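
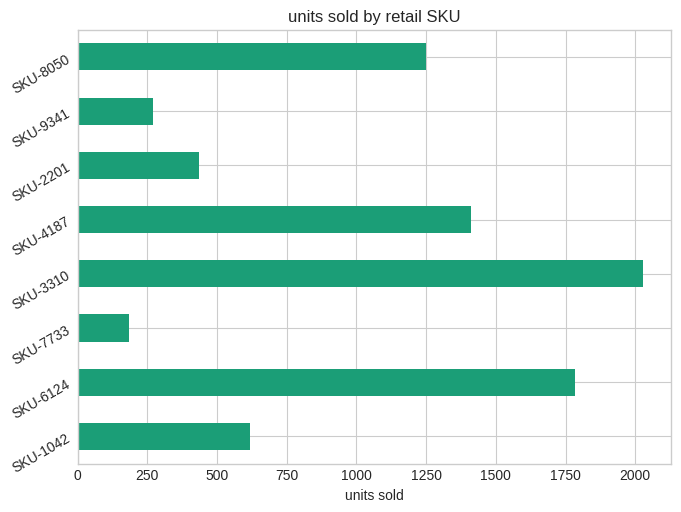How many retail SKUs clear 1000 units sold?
4

Above 1000: SKU-6124, SKU-3310, SKU-4187, SKU-8050.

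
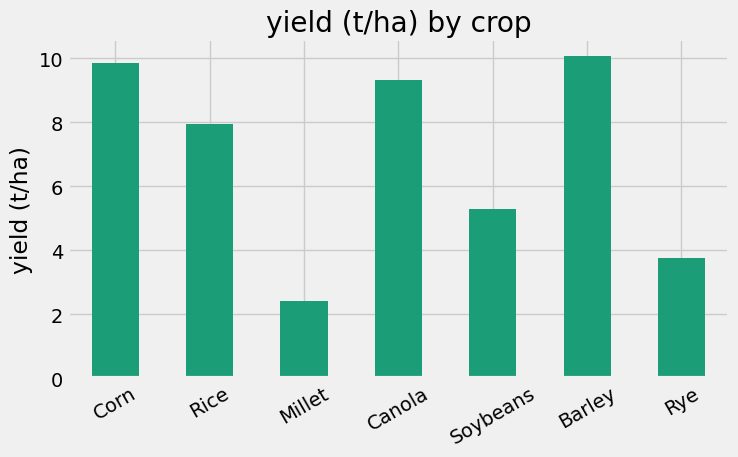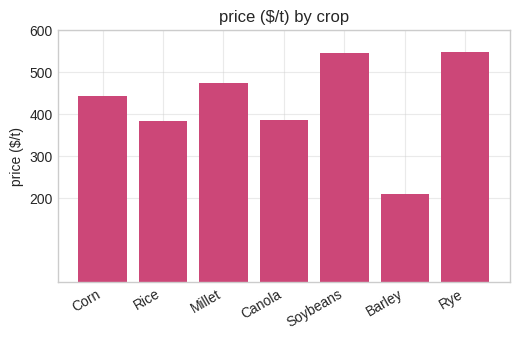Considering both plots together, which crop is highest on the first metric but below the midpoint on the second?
Barley

Chart 2 median price ($/t) ≈ 400; below-median crops: Rice, Canola, Barley. Among those, Barley has the highest yield (t/ha) (≈ 10).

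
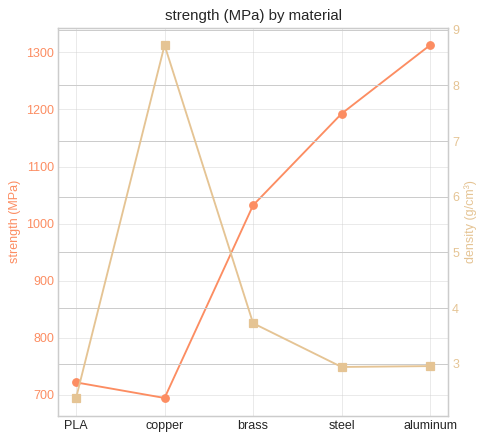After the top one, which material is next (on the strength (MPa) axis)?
Top 3 (on the strength (MPa) axis): aluminum ≈ 1300, steel ≈ 1200, brass ≈ 1000.

steel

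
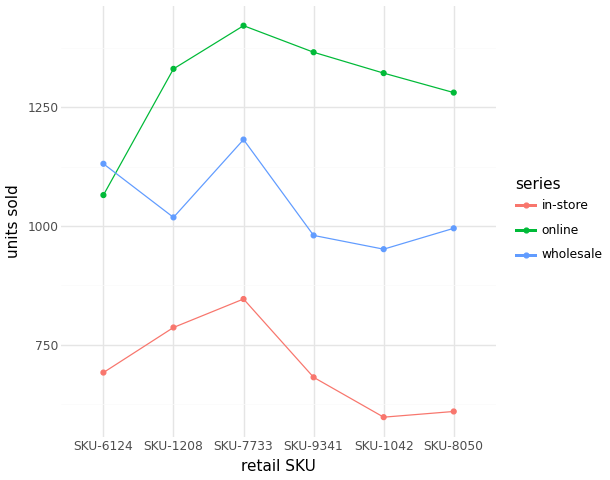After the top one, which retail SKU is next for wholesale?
SKU-6124

Top 3 for wholesale: SKU-7733 ≈ 1200, SKU-6124 ≈ 1100, SKU-1208 ≈ 1000.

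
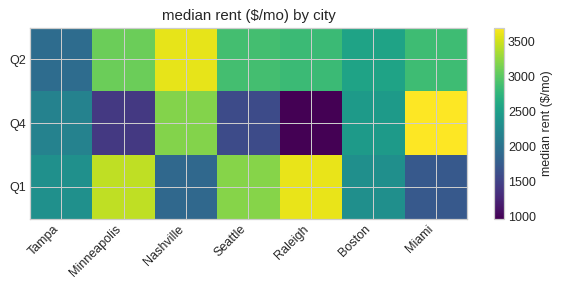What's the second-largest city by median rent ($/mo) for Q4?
Top 3 for Q4: Miami ≈ 3500, Nashville ≈ 3000, Boston ≈ 2500.

Nashville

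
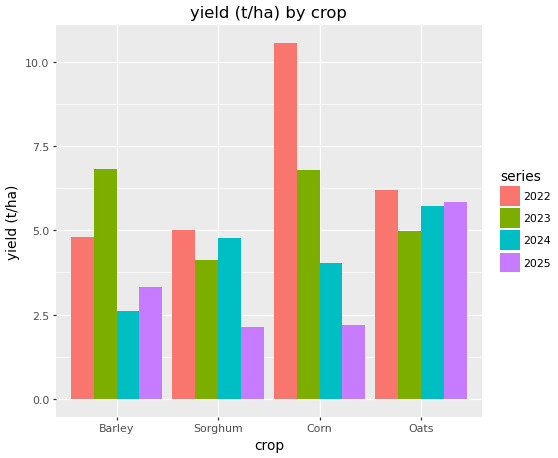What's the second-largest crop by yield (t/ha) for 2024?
Top 3 for 2024: Oats ≈ 6, Sorghum ≈ 5, Corn ≈ 4.

Sorghum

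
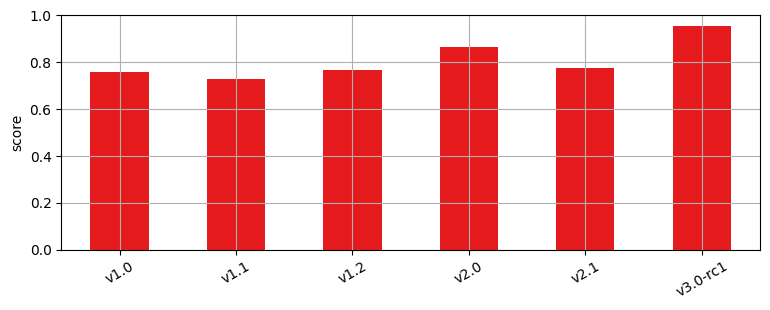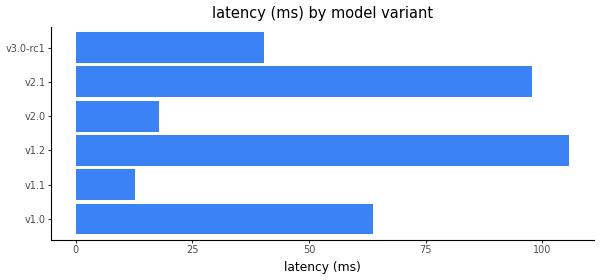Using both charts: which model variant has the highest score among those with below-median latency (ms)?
Chart 2 median latency (ms) ≈ 50; below-median model variants: v1.1, v2.0, v3.0-rc1. Among those, v3.0-rc1 has the highest score (≈ 1).

v3.0-rc1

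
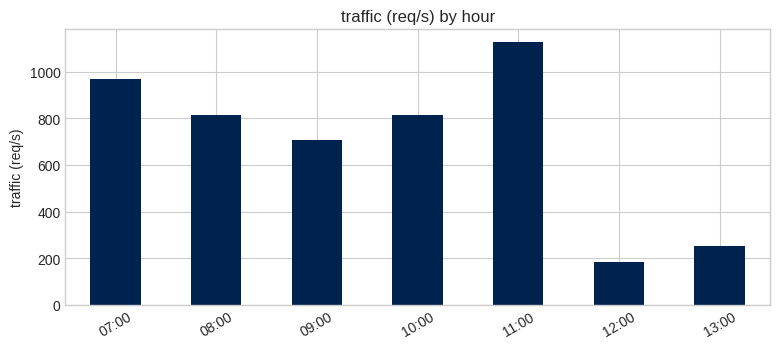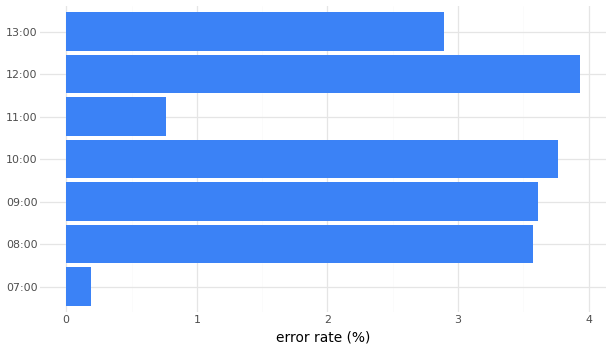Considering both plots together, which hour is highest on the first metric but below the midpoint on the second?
11:00

Chart 2 median error rate (%) ≈ 3.5; below-median hours: 07:00, 11:00, 13:00. Among those, 11:00 has the highest traffic (req/s) (≈ 1200).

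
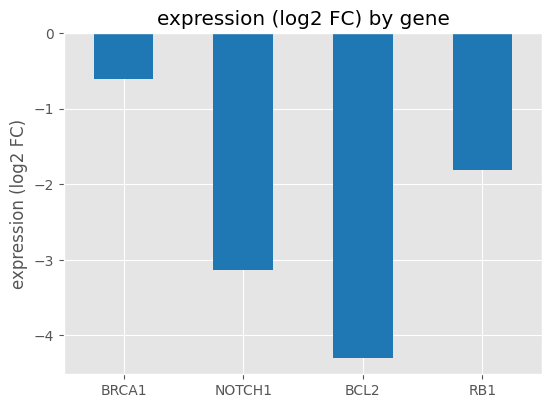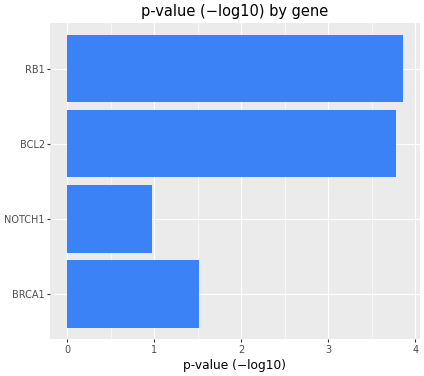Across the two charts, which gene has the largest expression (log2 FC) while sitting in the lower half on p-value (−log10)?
BRCA1

Chart 2 median p-value (−log10) ≈ 2.5; below-median genes: BRCA1, NOTCH1. Among those, BRCA1 has the highest expression (log2 FC) (≈ -1).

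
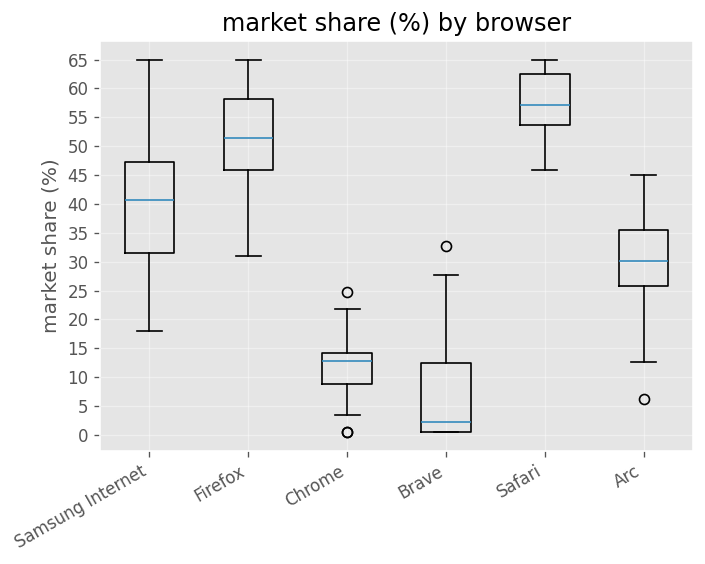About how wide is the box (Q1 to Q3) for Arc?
≈ 10

Q3 ≈ 35, Q1 ≈ 25; IQR ≈ 10.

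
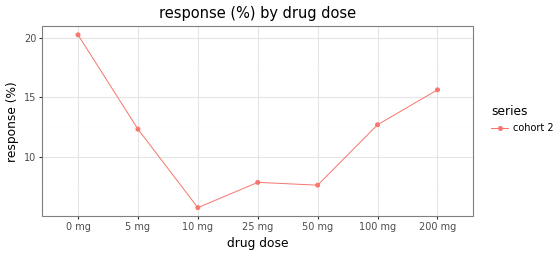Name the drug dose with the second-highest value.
Top 3: 0 mg ≈ 20, 200 mg ≈ 16, 100 mg ≈ 12.

200 mg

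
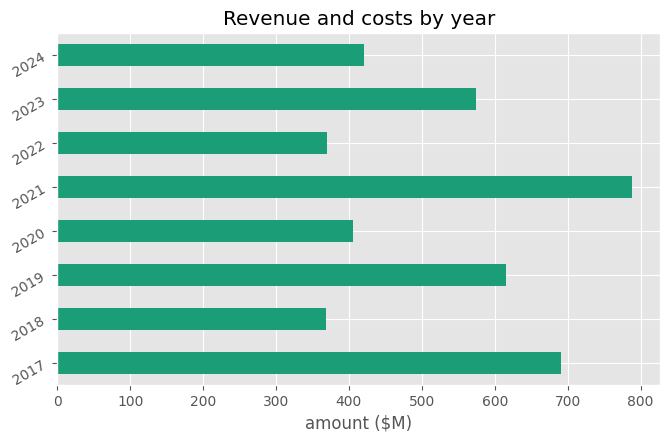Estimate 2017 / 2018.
2017 ≈ 700, 2018 ≈ 400; 700/400 ≈ 1.75.

≈ 1.75×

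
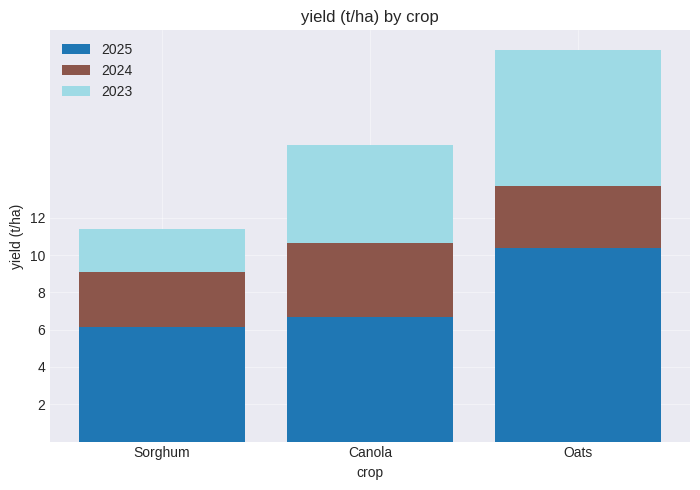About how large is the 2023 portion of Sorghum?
2023 top ≈ 12, bottom ≈ 10; segment ≈ 2.

≈ 2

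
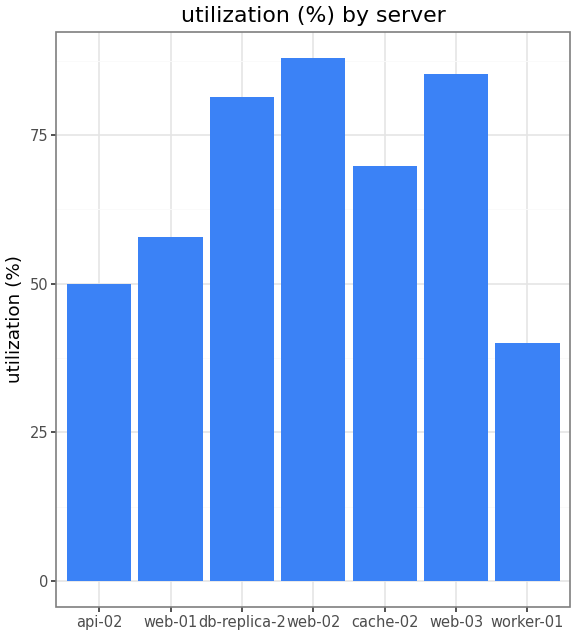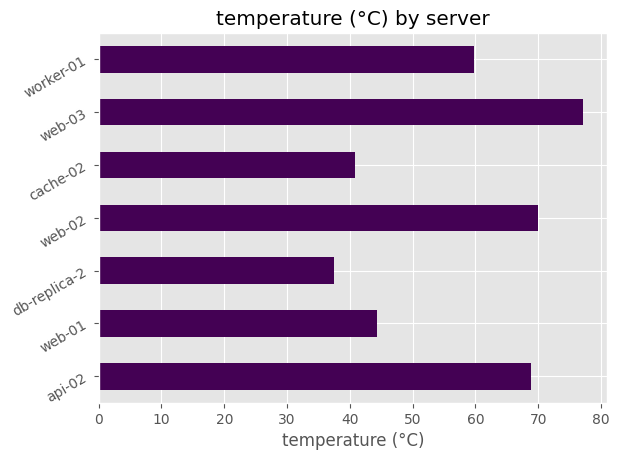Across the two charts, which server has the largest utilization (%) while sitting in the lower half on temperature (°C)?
db-replica-2

Chart 2 median temperature (°C) ≈ 60; below-median servers: web-01, db-replica-2, cache-02. Among those, db-replica-2 has the highest utilization (%) (≈ 80).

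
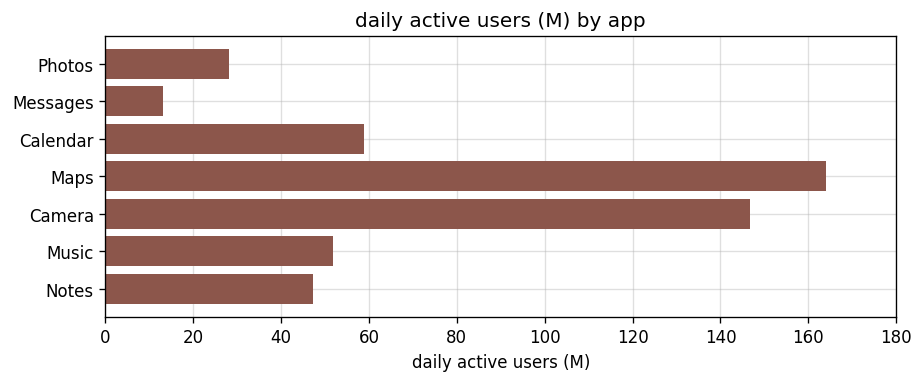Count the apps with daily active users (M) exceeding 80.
Above 80: Maps, Camera.

2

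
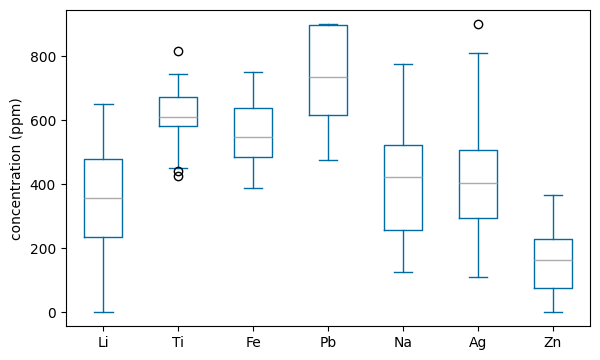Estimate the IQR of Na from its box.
Q3 ≈ 500, Q1 ≈ 250; IQR ≈ 250.

≈ 250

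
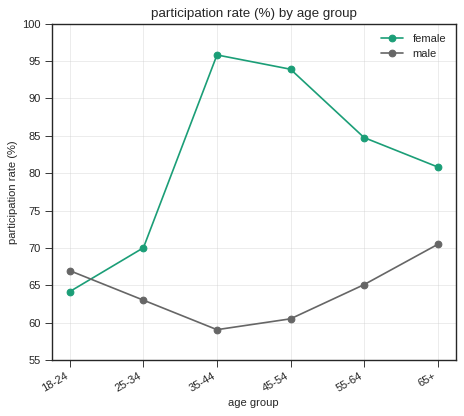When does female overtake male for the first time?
25-34

18-24: female ≈ 65 vs male ≈ 65 (not yet); 25-34: female ≈ 70 vs male ≈ 65 (first crossover).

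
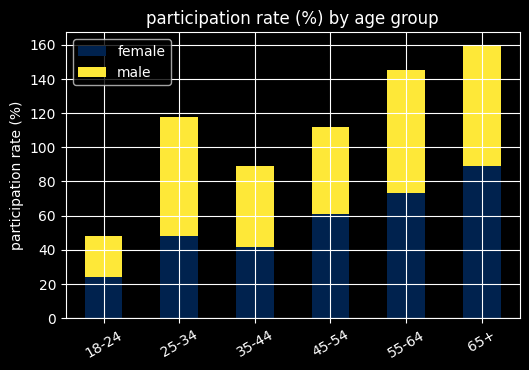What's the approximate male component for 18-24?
≈ 20

male top ≈ 40, bottom ≈ 20; segment ≈ 20.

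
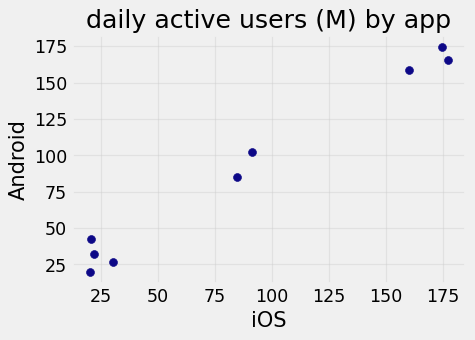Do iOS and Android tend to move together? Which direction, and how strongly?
Points are positively correlated; strong (|r| ≈ 1.0).

positive, strong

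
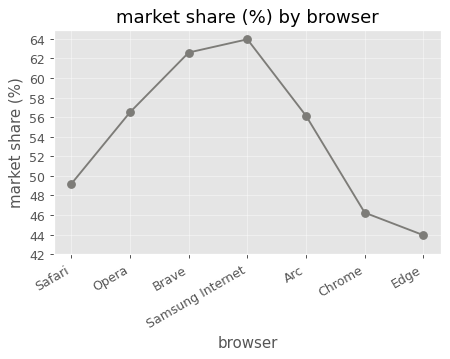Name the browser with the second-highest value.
Top 3: Samsung Internet ≈ 64, Brave ≈ 62, Opera ≈ 56.

Brave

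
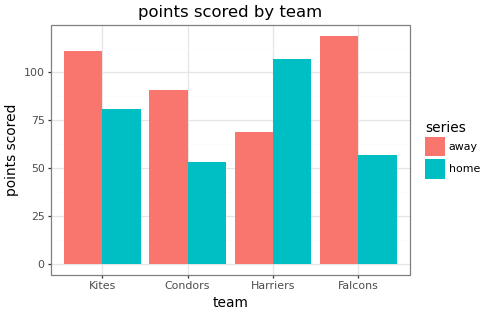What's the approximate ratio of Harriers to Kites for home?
≈ 1.38×

Harriers ≈ 110, Kites ≈ 80; 110/80 ≈ 1.38.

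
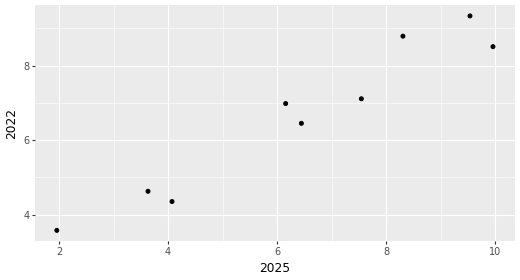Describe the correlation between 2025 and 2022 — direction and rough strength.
Points are positively correlated; strong (|r| ≈ 1.0).

positive, strong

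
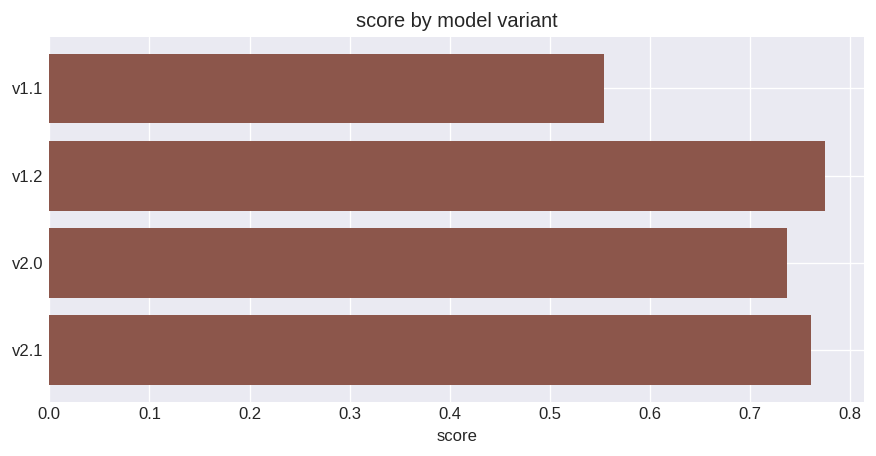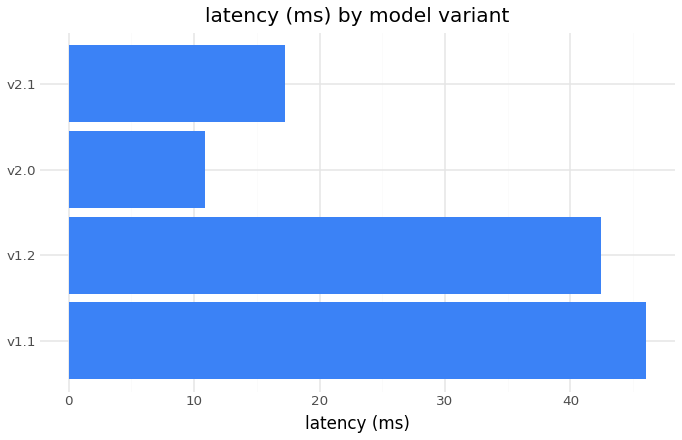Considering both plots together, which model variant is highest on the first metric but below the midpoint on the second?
v2.1

Chart 2 median latency (ms) ≈ 30; below-median model variants: v2.0, v2.1. Among those, v2.1 has the highest score (≈ 0.8).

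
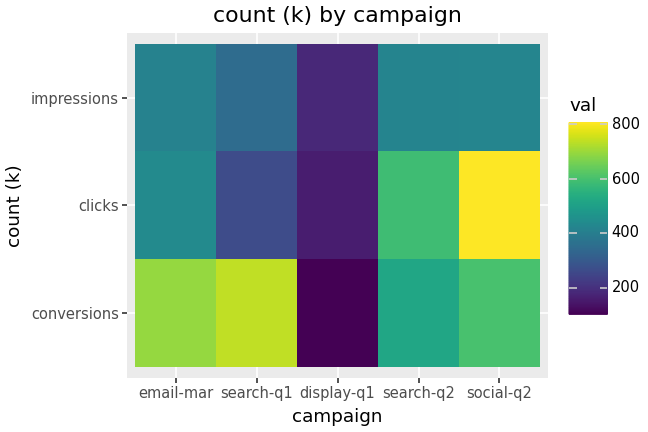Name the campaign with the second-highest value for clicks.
search-q2

Top 3 for clicks: social-q2 ≈ 800, search-q2 ≈ 600, email-mar ≈ 400.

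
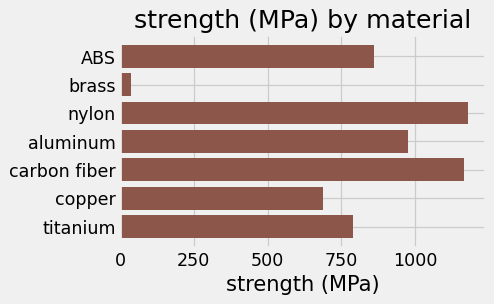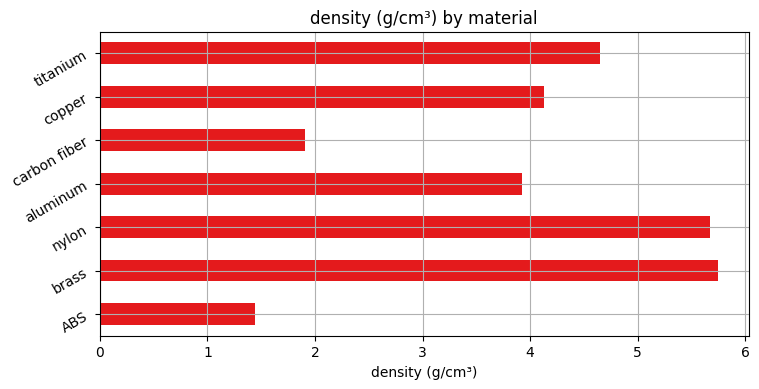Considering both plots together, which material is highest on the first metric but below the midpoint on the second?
carbon fiber

Chart 2 median density (g/cm³) ≈ 4; below-median materials: ABS, aluminum, carbon fiber. Among those, carbon fiber has the highest strength (MPa) (≈ 1200).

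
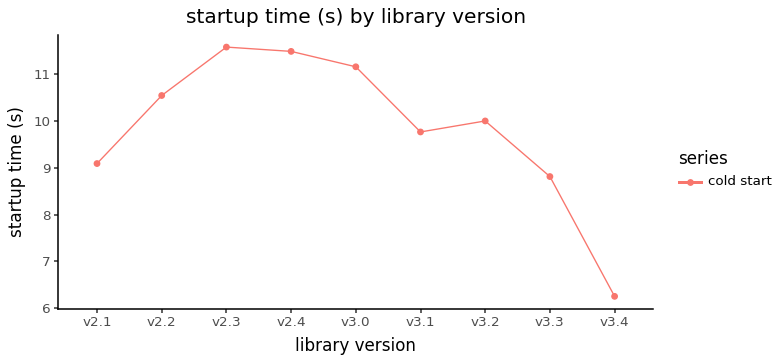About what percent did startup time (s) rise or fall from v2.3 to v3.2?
≈ -13%

v2.3 ≈ 11.5, v3.2 ≈ 10.0; (10.0 − 11.5) / 11.5 ≈ -13%.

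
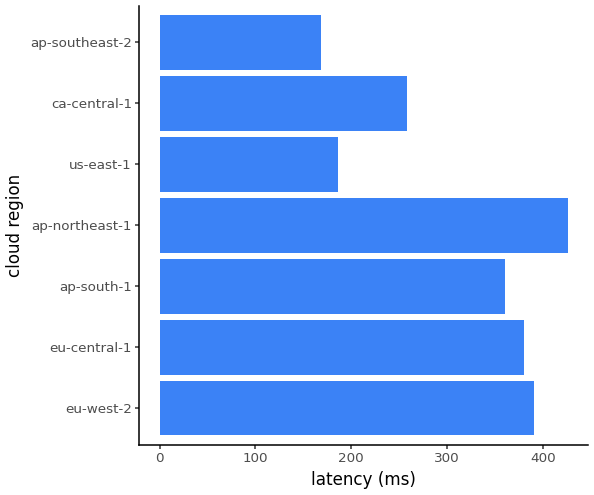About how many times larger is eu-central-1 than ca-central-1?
eu-central-1 ≈ 400, ca-central-1 ≈ 250; 400/250 ≈ 1.6.

≈ 1.6×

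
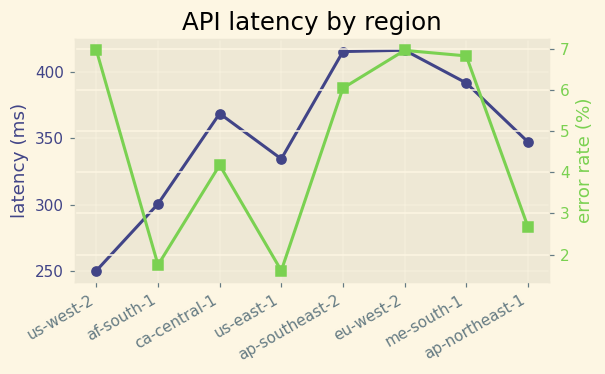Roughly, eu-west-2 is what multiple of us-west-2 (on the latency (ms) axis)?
eu-west-2 ≈ 420, us-west-2 ≈ 260; 420/260 ≈ 1.62.

≈ 1.62×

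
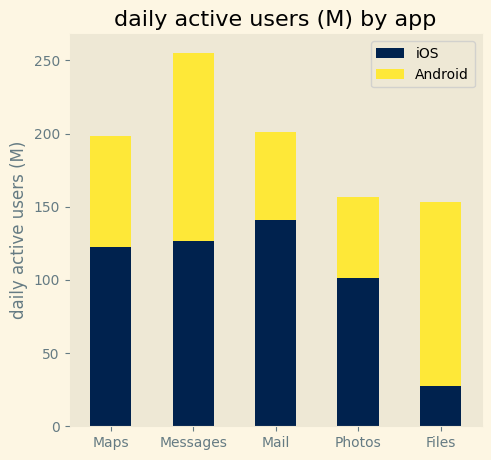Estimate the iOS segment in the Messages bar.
≈ 125

iOS top ≈ 125, bottom ≈ 0; segment ≈ 125.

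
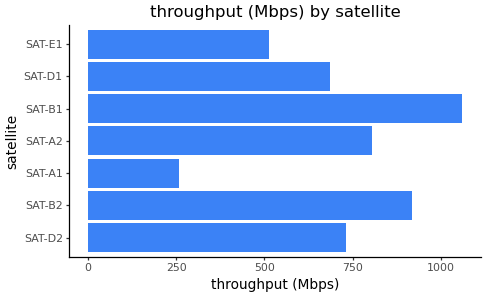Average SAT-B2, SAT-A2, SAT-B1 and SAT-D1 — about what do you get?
≈ 875

(900 + 800 + 1100 + 700) / 4 ≈ 875.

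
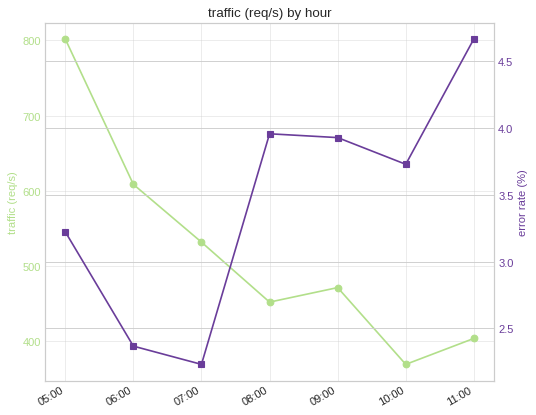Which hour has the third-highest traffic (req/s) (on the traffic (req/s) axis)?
07:00

Top 4 (on the traffic (req/s) axis): 05:00 ≈ 800, 06:00 ≈ 600, 07:00 ≈ 550, 09:00 ≈ 450.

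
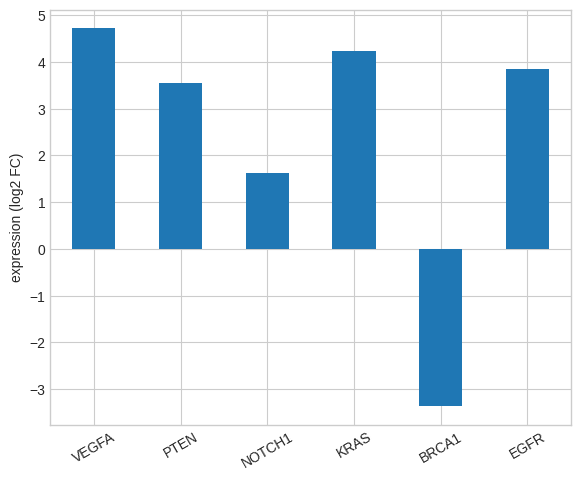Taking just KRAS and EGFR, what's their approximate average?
(4 + 4) / 2 ≈ 4.

≈ 4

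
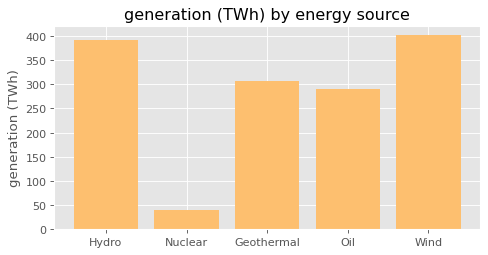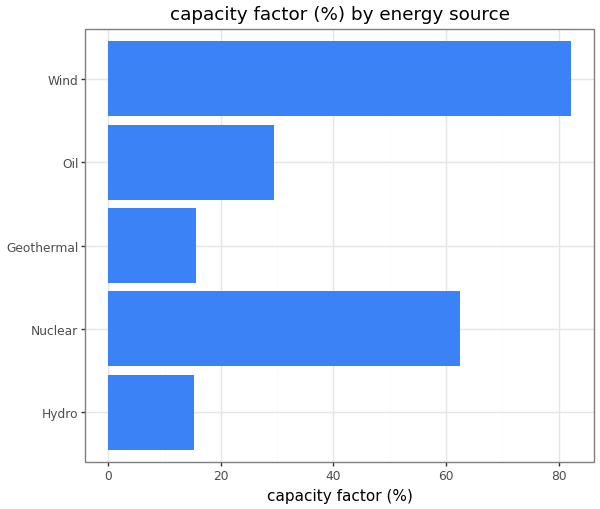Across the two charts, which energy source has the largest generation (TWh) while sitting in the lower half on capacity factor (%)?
Hydro

Chart 2 median capacity factor (%) ≈ 30; below-median energy sources: Hydro, Geothermal. Among those, Hydro has the highest generation (TWh) (≈ 400).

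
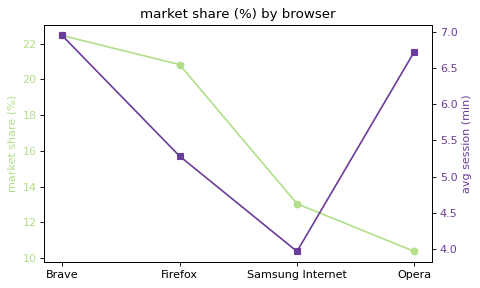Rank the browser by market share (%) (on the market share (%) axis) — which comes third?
Top 4 (on the market share (%) axis): Brave ≈ 22, Firefox ≈ 20, Samsung Internet ≈ 14, Opera ≈ 10.

Samsung Internet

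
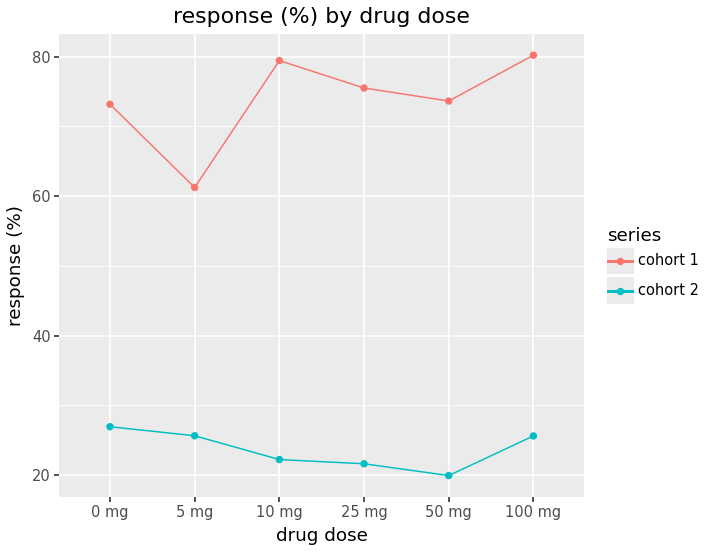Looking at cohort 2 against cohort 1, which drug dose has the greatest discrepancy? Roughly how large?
10 mg, ≈ 60 %

10 mg: cohort 2 ≈ 20, cohort 1 ≈ 80 → gap ≈ 60. Next-largest (100 mg) is only ≈ 50.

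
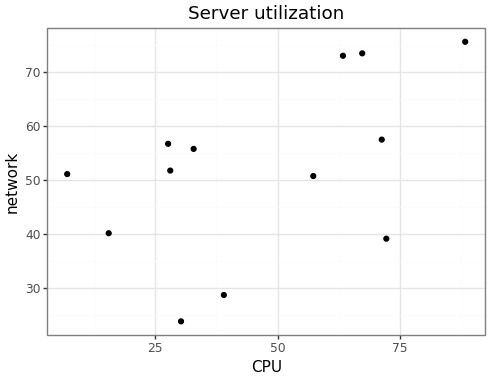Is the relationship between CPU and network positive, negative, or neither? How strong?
positive, moderate

Points are positively correlated; moderate (|r| ≈ 0.5).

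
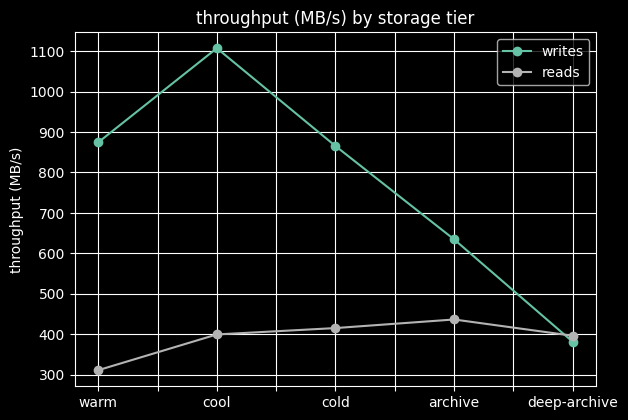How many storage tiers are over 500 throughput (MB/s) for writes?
4

Above 500: warm, cool, cold, archive.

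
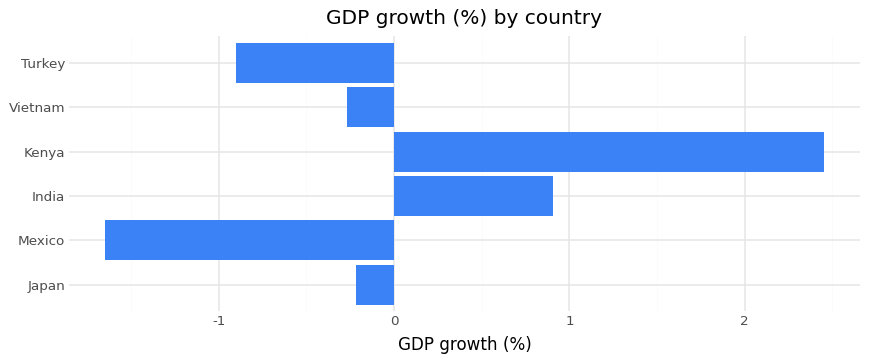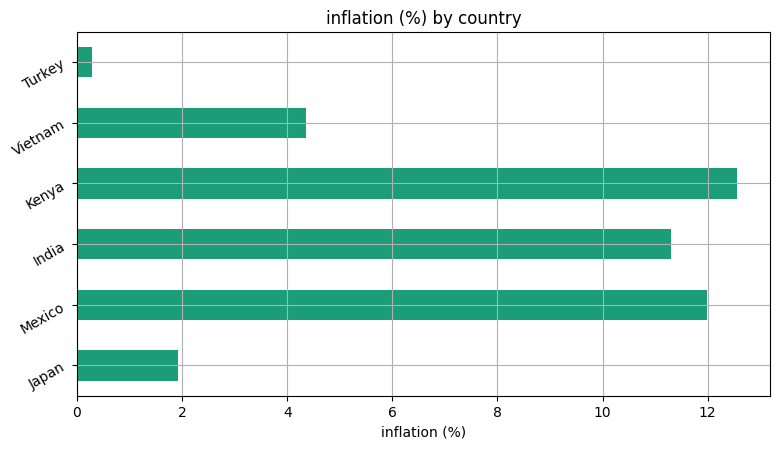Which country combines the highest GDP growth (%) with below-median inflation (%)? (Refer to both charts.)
Chart 2 median inflation (%) ≈ 8; below-median countries: Japan, Vietnam, Turkey. Among those, Japan has the highest GDP growth (%) (≈ 0).

Japan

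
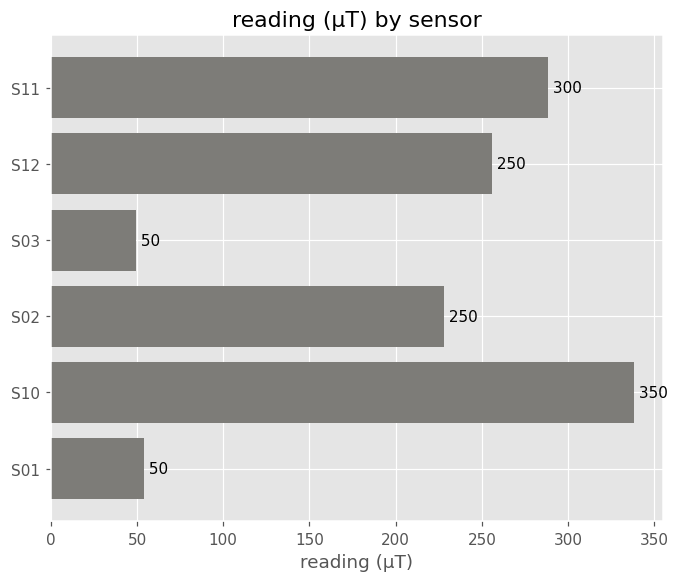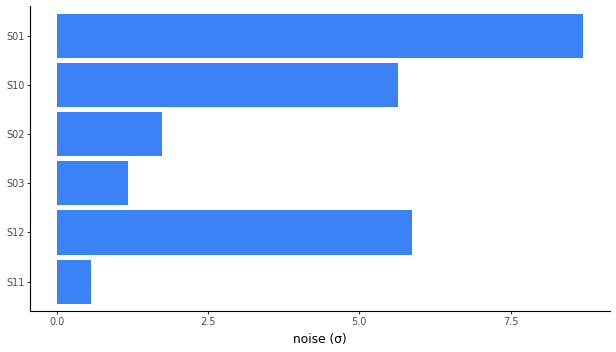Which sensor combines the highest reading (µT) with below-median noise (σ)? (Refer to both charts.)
S11

Chart 2 median noise (σ) ≈ 4; below-median sensors: S11, S03, S02. Among those, S11 has the highest reading (µT) (≈ 300).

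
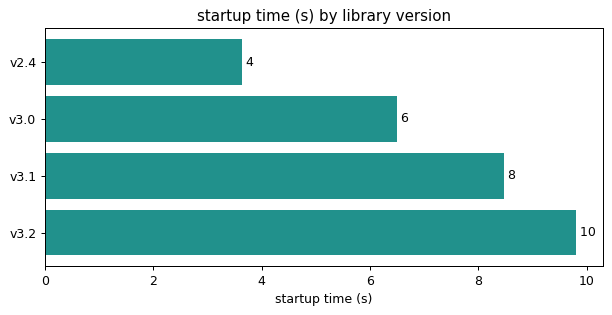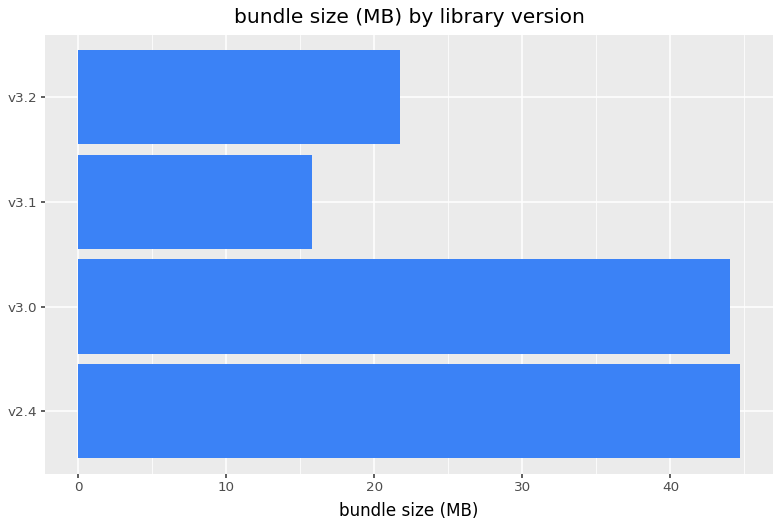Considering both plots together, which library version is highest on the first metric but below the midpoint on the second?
Chart 2 median bundle size (MB) ≈ 35; below-median library versions: v3.1, v3.2. Among those, v3.2 has the highest startup time (s) (≈ 10).

v3.2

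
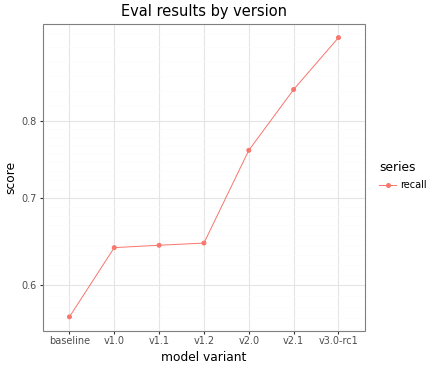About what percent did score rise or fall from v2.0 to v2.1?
v2.0 ≈ 0.75, v2.1 ≈ 0.85; (0.85 − 0.75) / 0.75 ≈ +13.3%.

≈ +13.3%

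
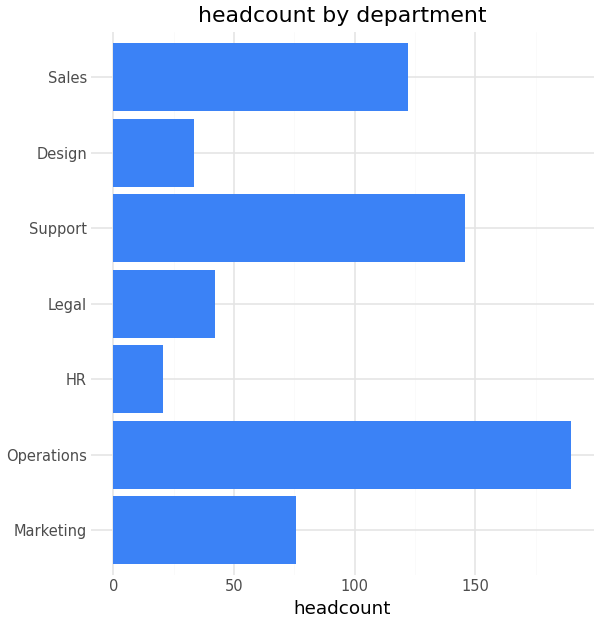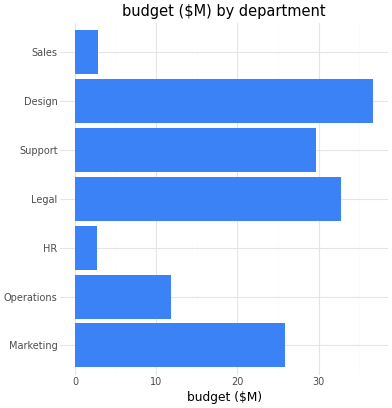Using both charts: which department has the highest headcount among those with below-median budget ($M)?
Operations

Chart 2 median budget ($M) ≈ 25; below-median departments: Operations, HR, Sales. Among those, Operations has the highest headcount (≈ 180).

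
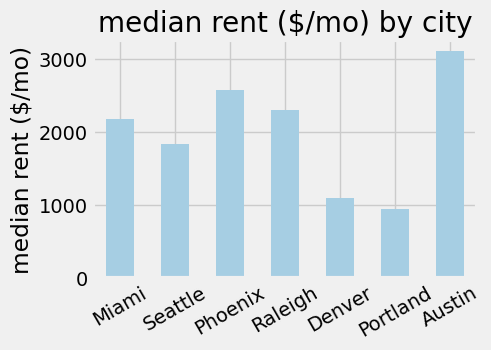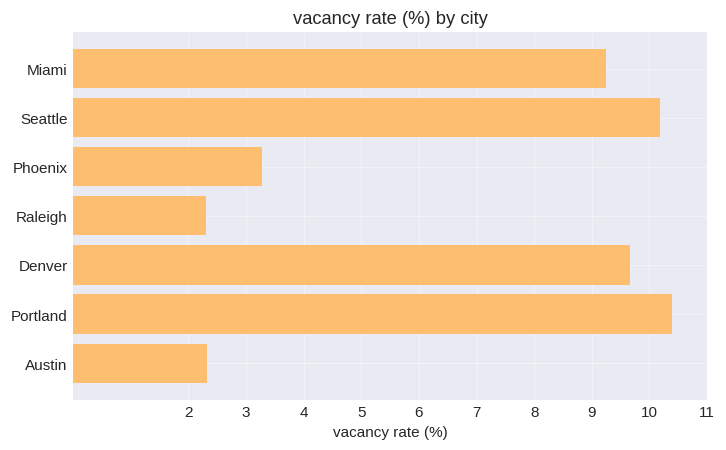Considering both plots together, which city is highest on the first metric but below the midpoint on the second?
Chart 2 median vacancy rate (%) ≈ 9; below-median cities: Phoenix, Raleigh, Austin. Among those, Austin has the highest median rent ($/mo) (≈ 3000).

Austin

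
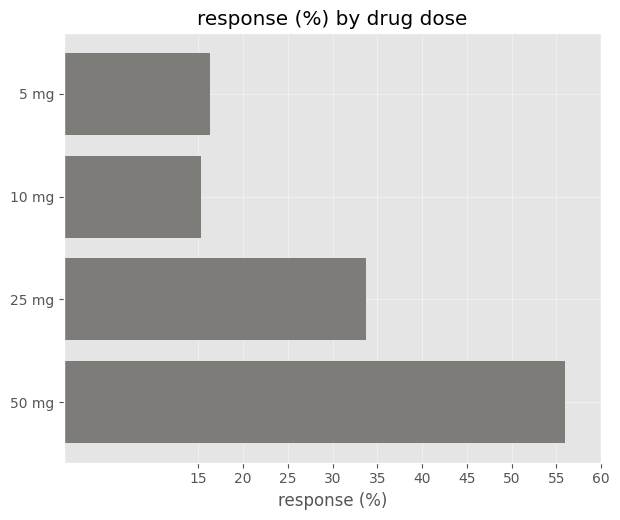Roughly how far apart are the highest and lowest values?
Max 50 mg ≈ 55, min 10 mg ≈ 15; range ≈ 40.

≈ 40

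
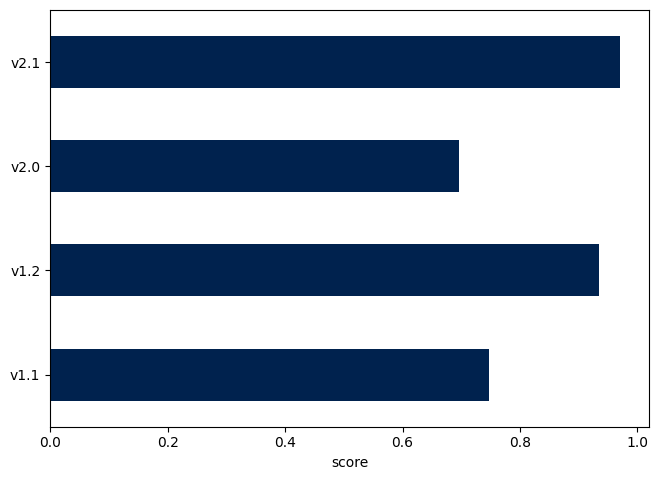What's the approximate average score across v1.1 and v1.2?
(0.7 + 0.9) / 2 ≈ 0.8.

≈ 0.8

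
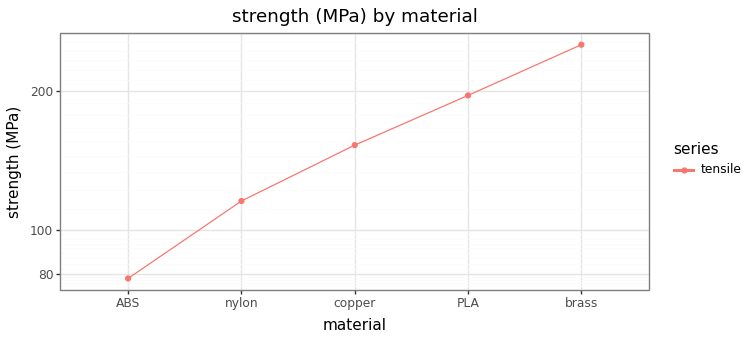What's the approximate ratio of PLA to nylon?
≈ 1.67×

PLA ≈ 200, nylon ≈ 120; 200/120 ≈ 1.67.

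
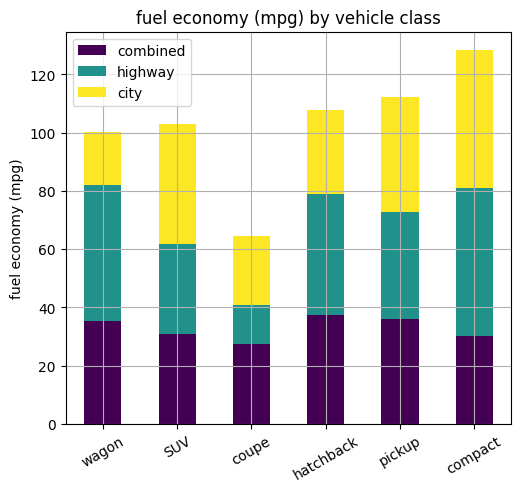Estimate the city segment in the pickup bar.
city top ≈ 120, bottom ≈ 80; segment ≈ 40.

≈ 40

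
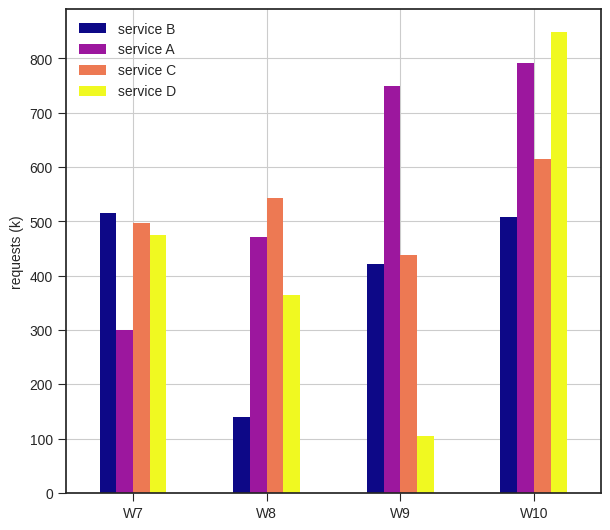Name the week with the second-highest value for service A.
Top 3 for service A: W10 ≈ 800, W9 ≈ 700, W8 ≈ 500.

W9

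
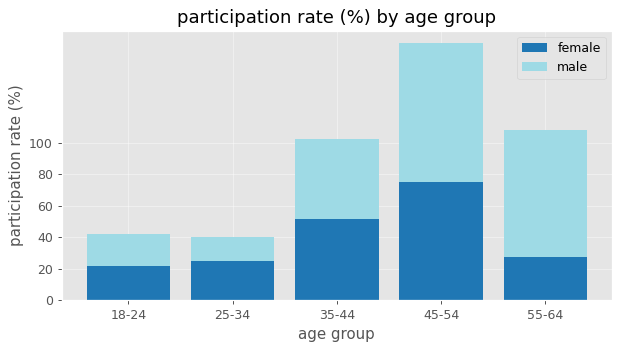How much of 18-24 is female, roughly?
≈ 20

female top ≈ 20, bottom ≈ 0; segment ≈ 20.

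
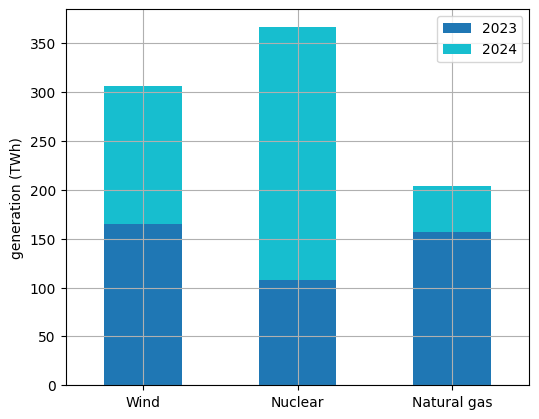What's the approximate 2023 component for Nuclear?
≈ 100

2023 top ≈ 100, bottom ≈ 0; segment ≈ 100.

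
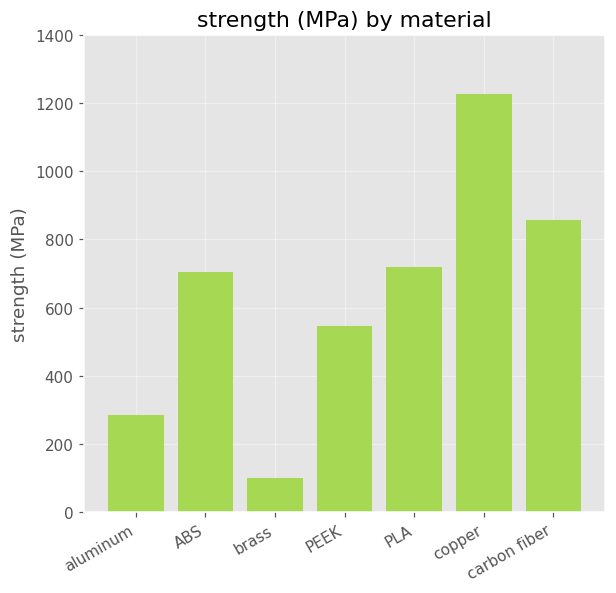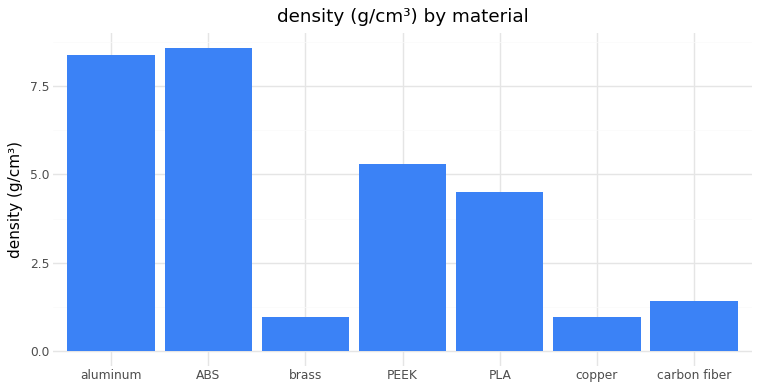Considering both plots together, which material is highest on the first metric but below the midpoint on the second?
copper

Chart 2 median density (g/cm³) ≈ 5; below-median materials: brass, copper, carbon fiber. Among those, copper has the highest strength (MPa) (≈ 1200).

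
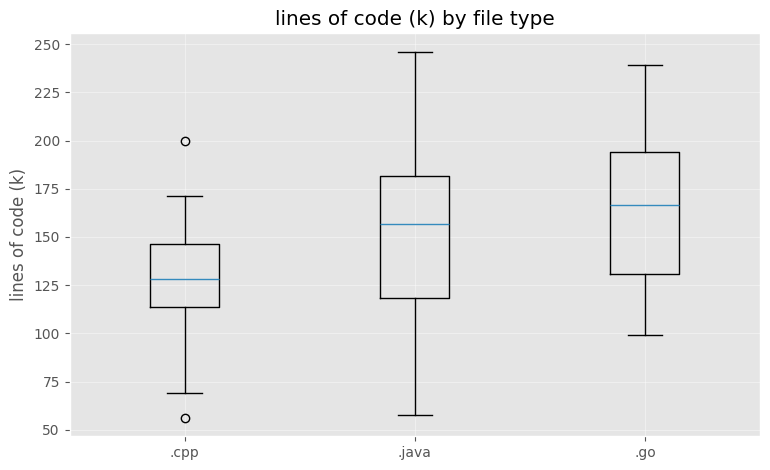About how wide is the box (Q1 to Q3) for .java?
Q3 ≈ 180, Q1 ≈ 120; IQR ≈ 60.

≈ 60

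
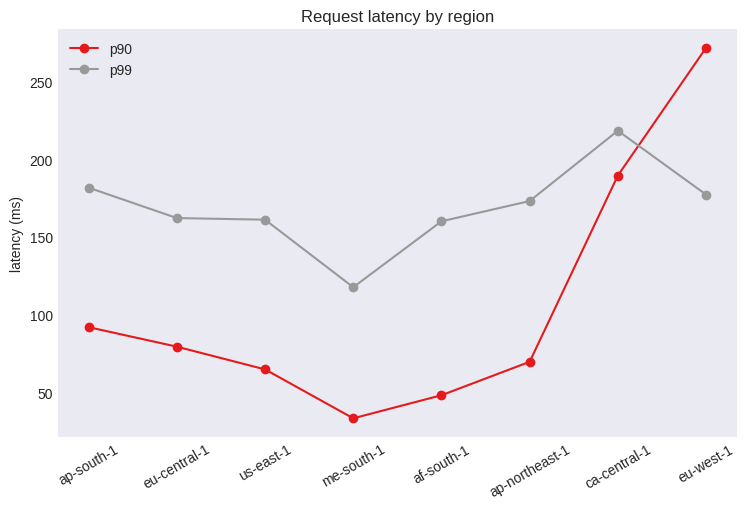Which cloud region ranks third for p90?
ap-south-1

Top 4 for p90: eu-west-1 ≈ 280, ca-central-1 ≈ 180, ap-south-1 ≈ 100, eu-central-1 ≈ 80.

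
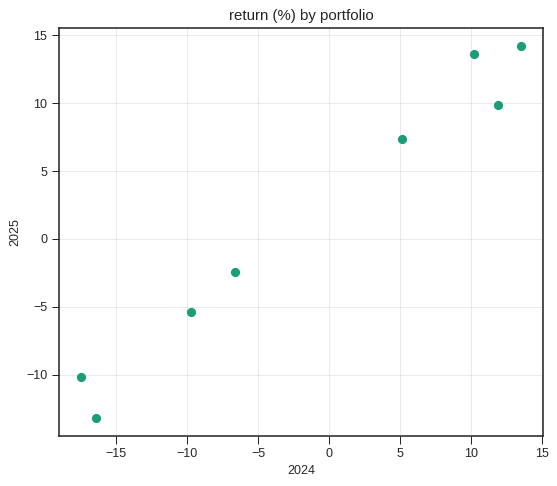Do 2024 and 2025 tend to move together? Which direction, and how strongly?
positive, strong

Points are positively correlated; strong (|r| ≈ 1.0).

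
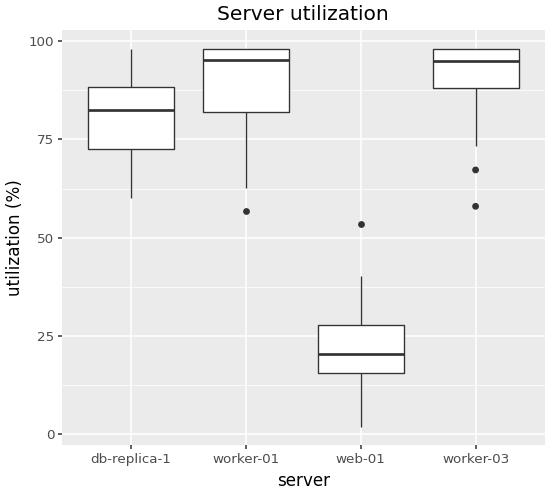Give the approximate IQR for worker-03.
≈ 10

Q3 ≈ 100, Q1 ≈ 90; IQR ≈ 10.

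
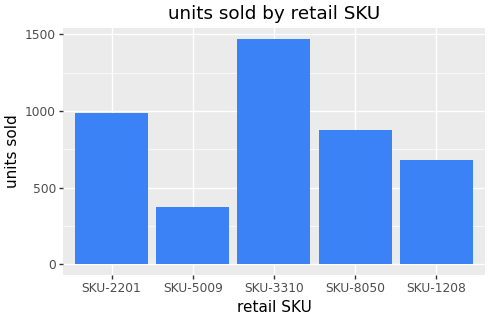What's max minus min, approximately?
Max SKU-3310 ≈ 1400, min SKU-5009 ≈ 400; range ≈ 1000.

≈ 1000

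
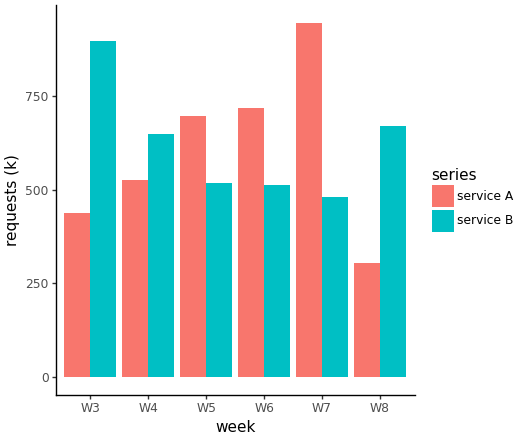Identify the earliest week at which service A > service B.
W4: service A ≈ 500 vs service B ≈ 700 (not yet); W5: service A ≈ 700 vs service B ≈ 500 (first crossover).

W5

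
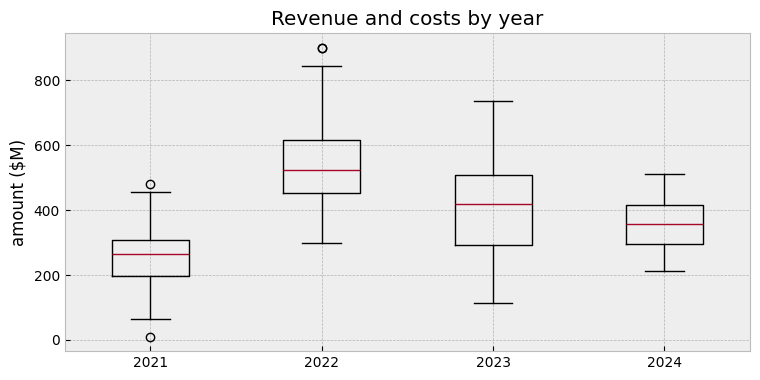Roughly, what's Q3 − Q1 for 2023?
≈ 200

Q3 ≈ 500, Q1 ≈ 300; IQR ≈ 200.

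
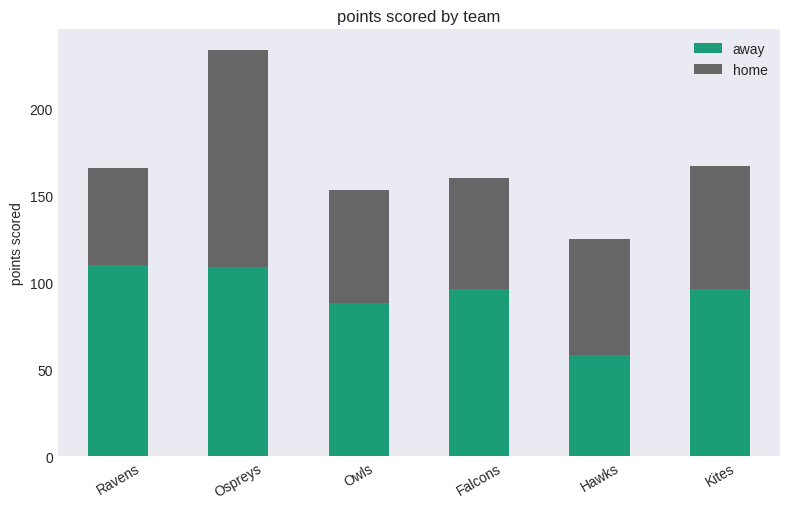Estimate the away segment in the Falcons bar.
≈ 100

away top ≈ 100, bottom ≈ 0; segment ≈ 100.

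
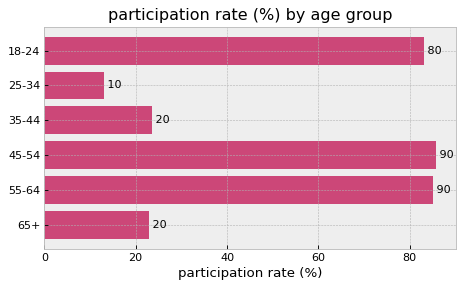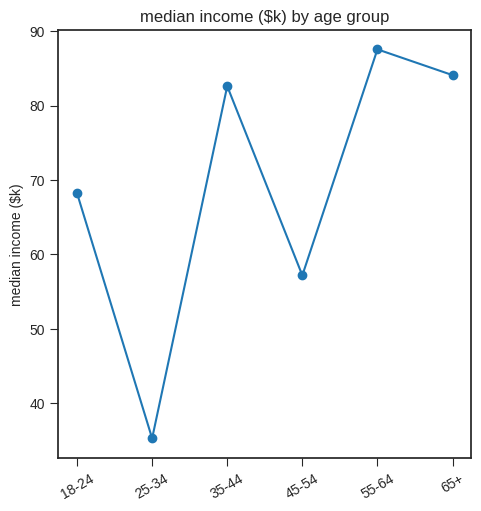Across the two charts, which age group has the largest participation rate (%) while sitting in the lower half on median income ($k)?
Chart 2 median median income ($k) ≈ 80; below-median age groups: 18-24, 25-34, 45-54. Among those, 45-54 has the highest participation rate (%) (≈ 90).

45-54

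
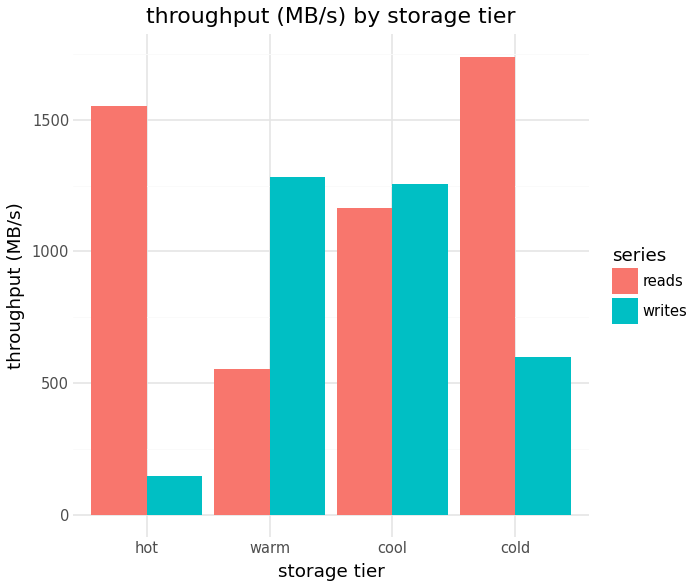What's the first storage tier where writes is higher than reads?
warm

hot: writes ≈ 200 vs reads ≈ 1600 (not yet); warm: writes ≈ 1200 vs reads ≈ 600 (first crossover).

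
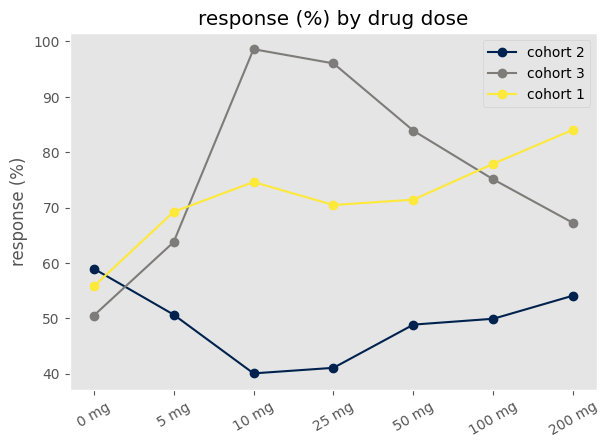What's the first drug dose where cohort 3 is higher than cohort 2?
5 mg

0 mg: cohort 3 ≈ 50 vs cohort 2 ≈ 60 (not yet); 5 mg: cohort 3 ≈ 65 vs cohort 2 ≈ 50 (first crossover).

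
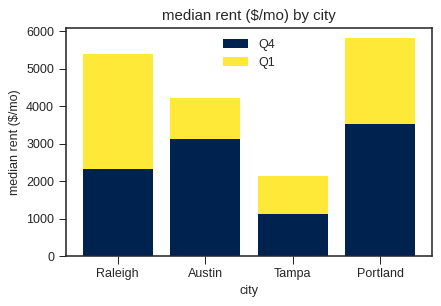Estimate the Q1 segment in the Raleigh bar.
Q1 top ≈ 5500, bottom ≈ 2500; segment ≈ 3000.

≈ 3000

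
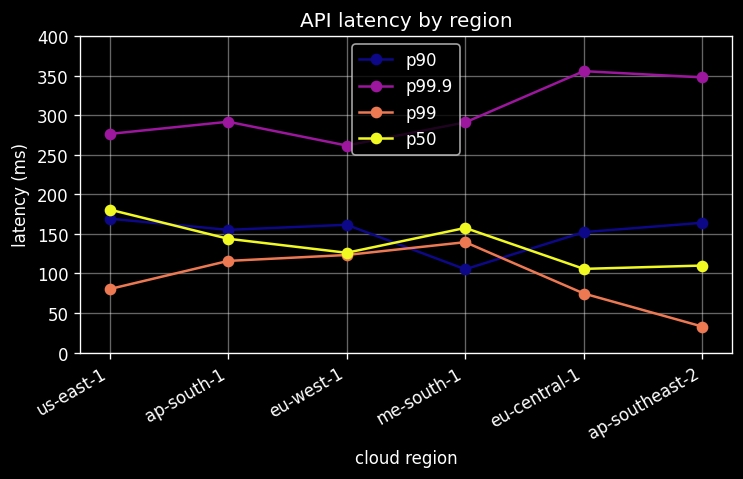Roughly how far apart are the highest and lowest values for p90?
Max us-east-1 ≈ 150, min me-south-1 ≈ 100; range ≈ 50.

≈ 50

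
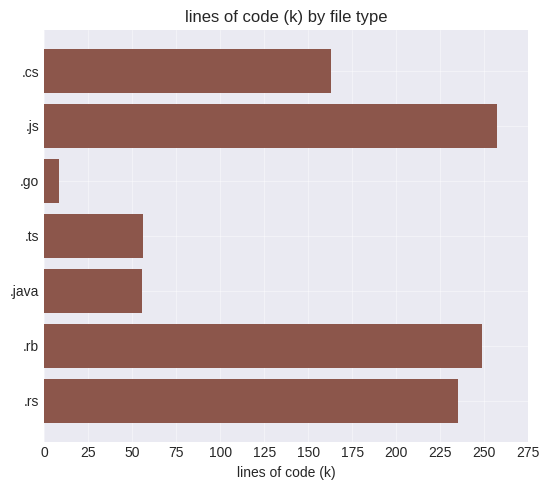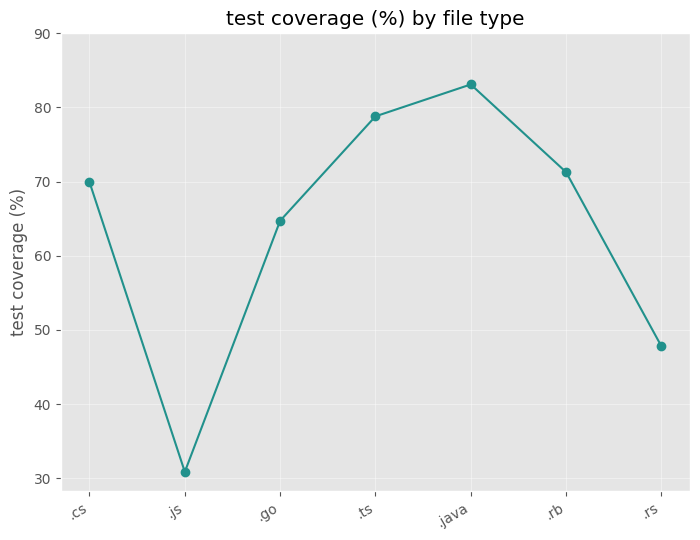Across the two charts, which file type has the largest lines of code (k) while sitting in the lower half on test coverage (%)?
Chart 2 median test coverage (%) ≈ 70; below-median file types: .js, .go, .rs. Among those, .js has the highest lines of code (k) (≈ 250).

.js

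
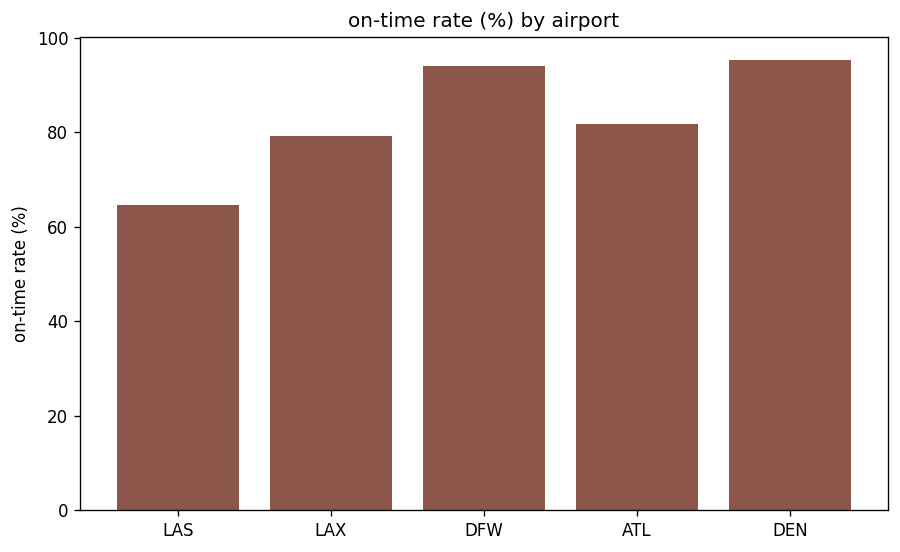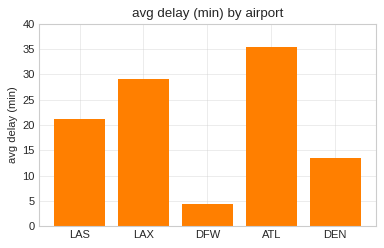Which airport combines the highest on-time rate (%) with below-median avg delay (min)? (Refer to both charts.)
DEN

Chart 2 median avg delay (min) ≈ 20; below-median airports: DFW, DEN. Among those, DEN has the highest on-time rate (%) (≈ 100).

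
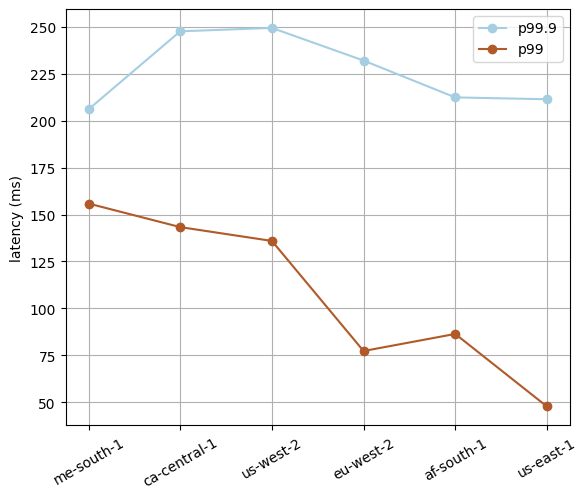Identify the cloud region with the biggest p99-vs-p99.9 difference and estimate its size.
us-east-1, ≈ 180 ms

us-east-1: p99 ≈ 40, p99.9 ≈ 220 → gap ≈ 180. Next-largest (eu-west-2) is only ≈ 160.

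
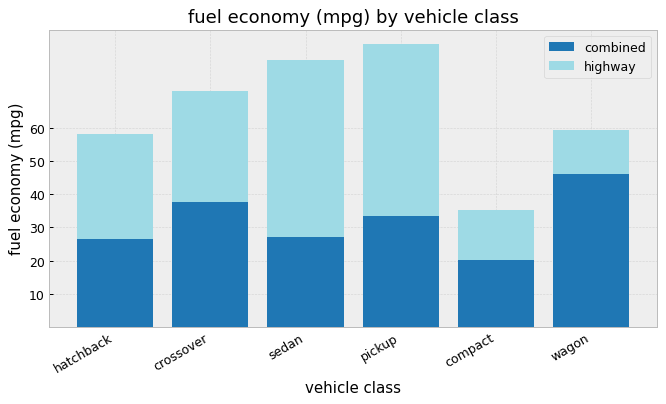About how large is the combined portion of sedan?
combined top ≈ 30, bottom ≈ 0; segment ≈ 30.

≈ 30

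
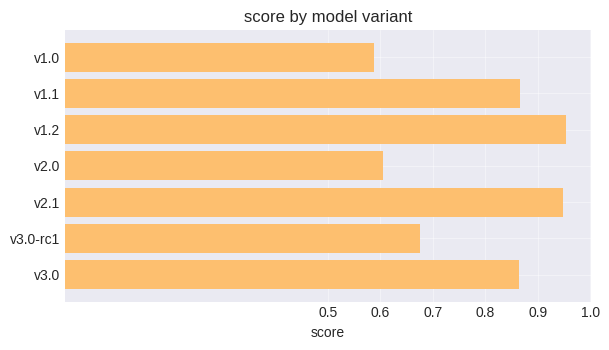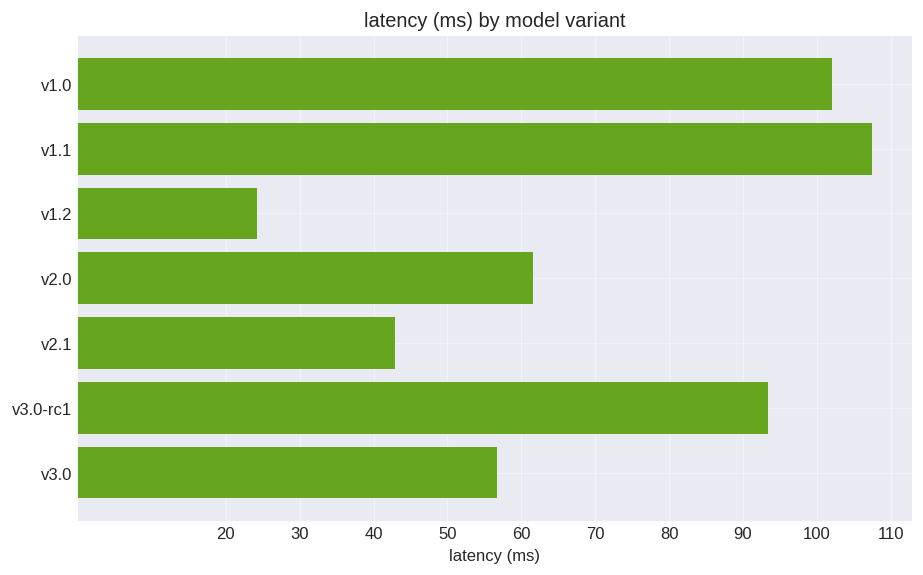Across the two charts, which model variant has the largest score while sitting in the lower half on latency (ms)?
v1.2

Chart 2 median latency (ms) ≈ 60; below-median model variants: v1.2, v2.1, v3.0. Among those, v1.2 has the highest score (≈ 1).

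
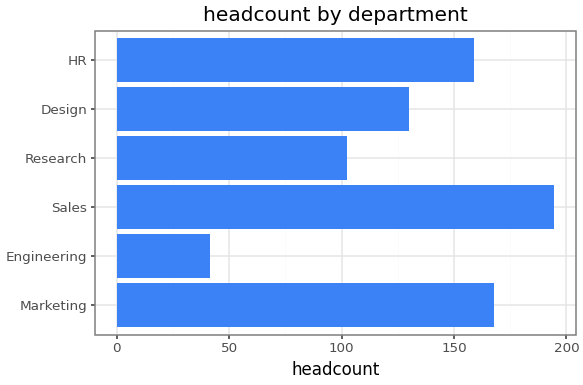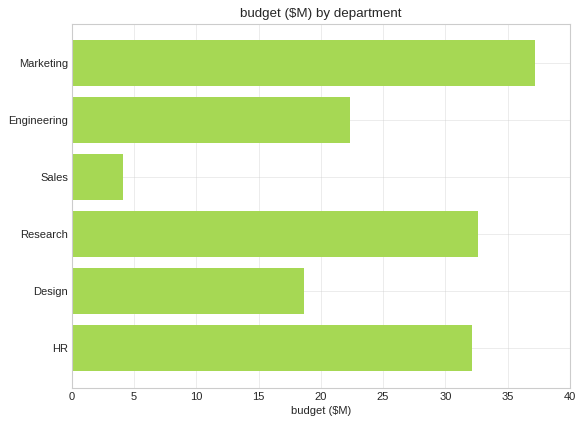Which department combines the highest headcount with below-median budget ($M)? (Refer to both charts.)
Chart 2 median budget ($M) ≈ 25; below-median departments: Engineering, Sales, Design. Among those, Sales has the highest headcount (≈ 200).

Sales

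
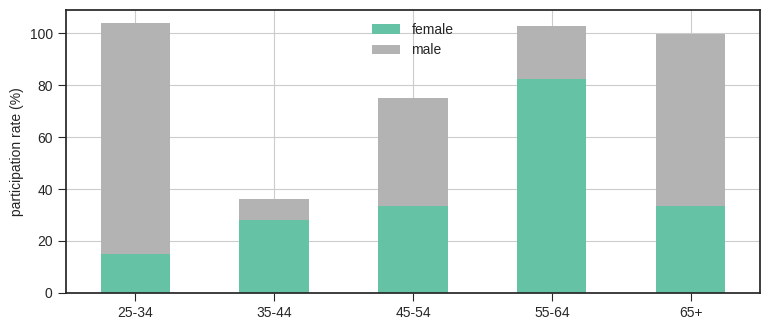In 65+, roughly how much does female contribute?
≈ 30

female top ≈ 30, bottom ≈ 0; segment ≈ 30.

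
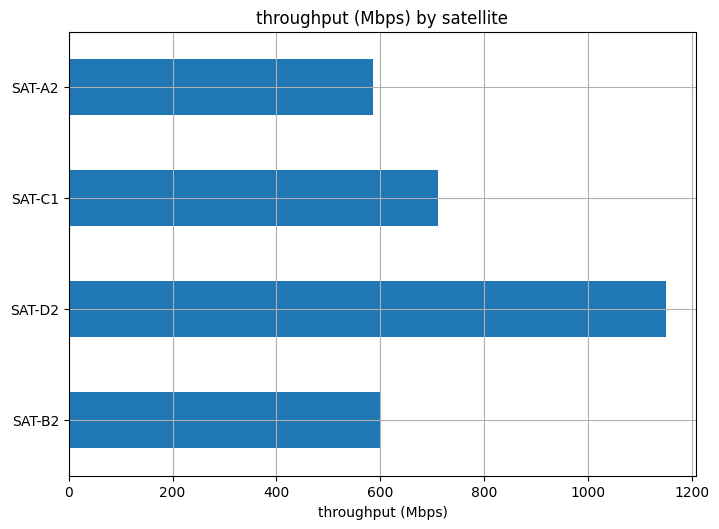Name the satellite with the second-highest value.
SAT-C1

Top 3: SAT-D2 ≈ 1200, SAT-C1 ≈ 700, SAT-B2 ≈ 600.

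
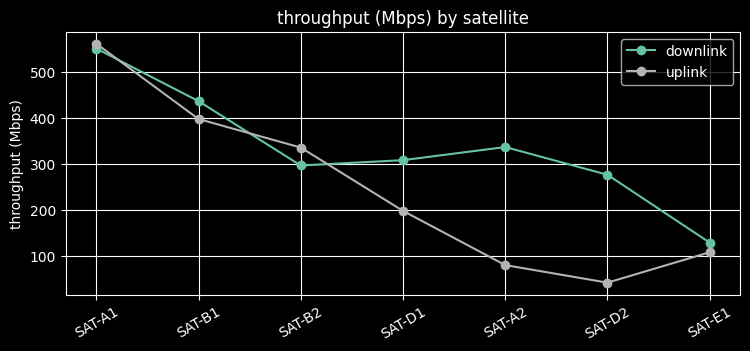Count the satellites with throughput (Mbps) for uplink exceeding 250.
3

Above 250: SAT-A1, SAT-B1, SAT-B2.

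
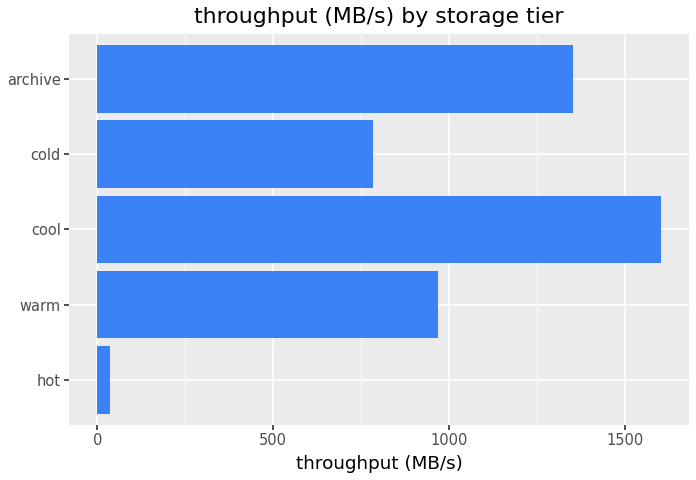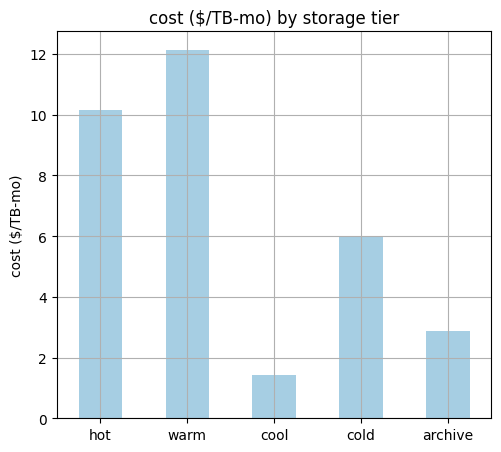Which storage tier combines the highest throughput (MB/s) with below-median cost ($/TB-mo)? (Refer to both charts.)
Chart 2 median cost ($/TB-mo) ≈ 6; below-median storage tiers: cool, archive. Among those, cool has the highest throughput (MB/s) (≈ 1600).

cool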